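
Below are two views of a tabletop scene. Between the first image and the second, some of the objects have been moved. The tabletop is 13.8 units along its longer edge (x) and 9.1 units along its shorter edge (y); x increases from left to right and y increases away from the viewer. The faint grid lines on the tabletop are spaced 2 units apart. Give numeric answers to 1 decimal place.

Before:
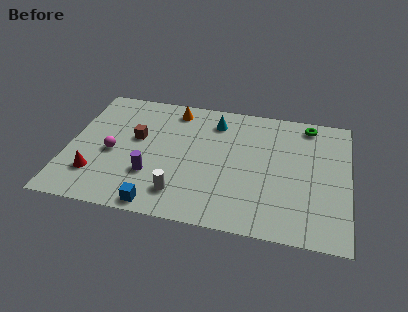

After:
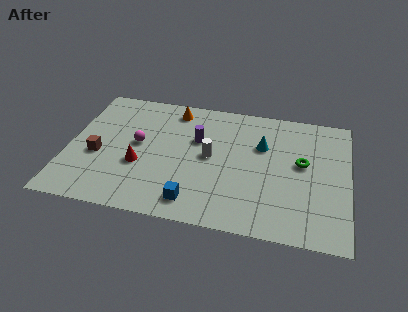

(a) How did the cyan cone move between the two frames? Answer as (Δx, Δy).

(2.4, -1.3)

The cyan cone was at about (7.1, 7.3) and moved to about (9.5, 6.0).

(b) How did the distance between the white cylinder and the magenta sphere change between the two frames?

-0.5

Before: roughly 4.1 units apart; after: 3.6. That's 0.5 units closer together.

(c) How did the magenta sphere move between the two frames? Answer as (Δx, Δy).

(1.2, 0.9)

The magenta sphere started near (2.2, 4.0) and ended near (3.4, 4.9).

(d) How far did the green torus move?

2.9

The green torus was near (11.7, 8.0) before and (11.5, 5.1) after, so it travelled √(0.2² + 2.9²) ≈ 2.9 units.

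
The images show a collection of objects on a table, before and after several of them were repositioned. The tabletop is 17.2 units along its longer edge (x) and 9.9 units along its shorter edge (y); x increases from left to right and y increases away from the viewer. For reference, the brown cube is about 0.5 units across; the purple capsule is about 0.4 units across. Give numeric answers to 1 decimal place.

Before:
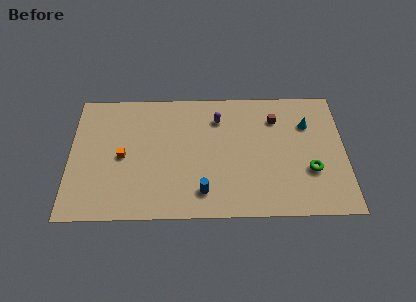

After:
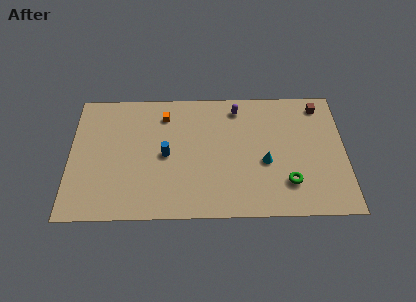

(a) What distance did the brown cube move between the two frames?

3.0

The brown cube was near (12.9, 7.5) before and (15.7, 8.5) after, so it travelled √(2.8² + 1.0²) ≈ 3.0 units.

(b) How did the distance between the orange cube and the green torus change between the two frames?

-2.4

The distance was about 11.8 in the first image and 9.4 in the second, so they moved 2.4 units closer together.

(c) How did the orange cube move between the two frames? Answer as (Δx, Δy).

(2.6, 3.2)

The orange cube started near (3.3, 4.7) and ended near (5.9, 7.9).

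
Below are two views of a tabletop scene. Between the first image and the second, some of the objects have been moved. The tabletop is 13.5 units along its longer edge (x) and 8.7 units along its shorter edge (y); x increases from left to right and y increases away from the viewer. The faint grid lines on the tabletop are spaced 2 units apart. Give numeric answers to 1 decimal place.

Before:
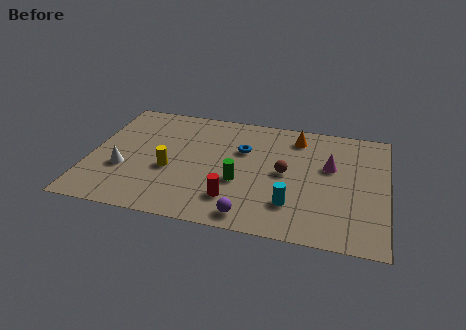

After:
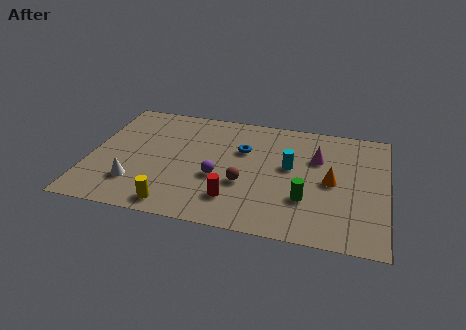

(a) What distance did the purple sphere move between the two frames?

2.9

The purple sphere was near (7.5, 1.0) before and (5.9, 3.4) after, so it travelled √(1.6² + 2.4²) ≈ 2.9 units.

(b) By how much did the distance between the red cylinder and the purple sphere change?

+0.3

The distance was about 1.3 in the first image and 1.6 in the second, so they moved 0.3 units further apart.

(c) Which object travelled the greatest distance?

the orange cone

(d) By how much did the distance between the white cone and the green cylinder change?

+2.4

Before: roughly 5.3 units apart; after: 7.7. That's 2.4 units further apart.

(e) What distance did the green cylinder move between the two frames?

3.1

The green cylinder was near (6.9, 3.3) before and (9.9, 2.7) after, so it travelled √(3.0² + 0.6²) ≈ 3.1 units.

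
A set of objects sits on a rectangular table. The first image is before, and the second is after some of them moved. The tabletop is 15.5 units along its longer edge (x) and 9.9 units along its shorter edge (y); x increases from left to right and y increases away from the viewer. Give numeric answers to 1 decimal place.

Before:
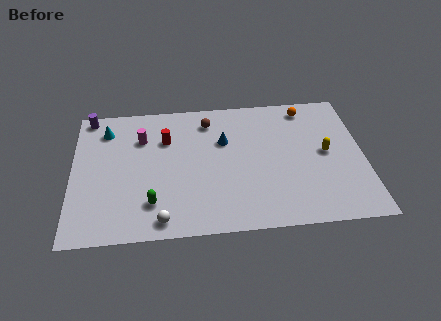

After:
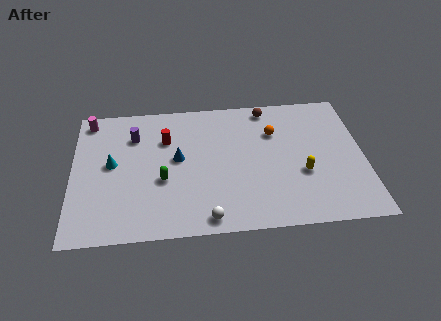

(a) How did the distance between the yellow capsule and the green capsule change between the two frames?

-2.3

The distance was about 9.7 in the first image and 7.4 in the second, so they moved 2.3 units closer together.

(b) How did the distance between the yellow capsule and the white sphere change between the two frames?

-3.9

The distance was about 9.7 in the first image and 5.8 in the second, so they moved 3.9 units closer together.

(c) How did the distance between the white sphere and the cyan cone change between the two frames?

-0.8

The distance was about 7.4 in the first image and 6.6 in the second, so they moved 0.8 units closer together.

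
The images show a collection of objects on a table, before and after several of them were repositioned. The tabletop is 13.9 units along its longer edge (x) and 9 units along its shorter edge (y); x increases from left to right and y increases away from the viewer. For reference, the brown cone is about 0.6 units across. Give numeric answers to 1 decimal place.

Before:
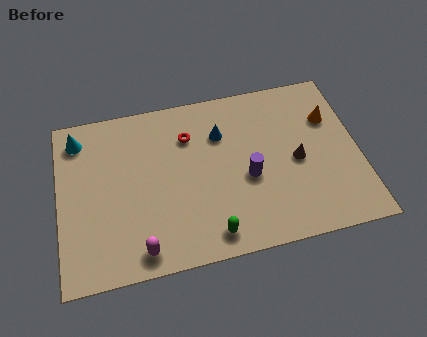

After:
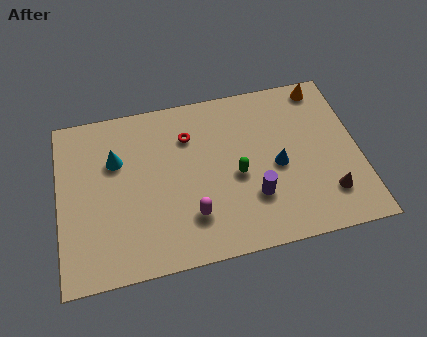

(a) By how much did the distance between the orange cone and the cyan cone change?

-1.8

Before: roughly 11.8 units apart; after: 10.0. That's 1.8 units closer together.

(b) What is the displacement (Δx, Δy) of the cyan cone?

(1.7, -1.5)

From the two frames, the cyan cone sits at roughly (1.0, 7.5) before and (2.7, 6.0) after.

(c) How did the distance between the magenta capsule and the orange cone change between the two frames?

-1.8

Before: roughly 10.4 units apart; after: 8.6. That's 1.8 units closer together.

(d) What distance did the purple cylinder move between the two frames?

1.1

From (8.7, 3.8) to (8.9, 2.7), the purple cylinder covered √(0.2² + 1.1²) ≈ 1.1 units.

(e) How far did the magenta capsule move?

2.7

The magenta capsule moved from about (3.6, 1.1) to (6.0, 2.3), a distance of √(2.4² + 1.2²) ≈ 2.7.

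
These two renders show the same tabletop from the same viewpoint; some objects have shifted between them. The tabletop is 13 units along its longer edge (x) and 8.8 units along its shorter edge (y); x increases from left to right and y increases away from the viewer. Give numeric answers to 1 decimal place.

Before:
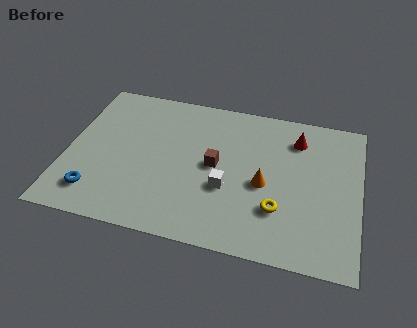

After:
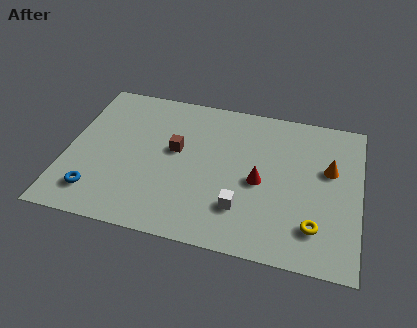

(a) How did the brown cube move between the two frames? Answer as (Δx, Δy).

(-1.8, 0.5)

From the two frames, the brown cube sits at roughly (6.6, 4.5) before and (4.8, 5.0) after.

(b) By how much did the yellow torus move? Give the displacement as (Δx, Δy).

(1.6, -0.6)

The yellow torus started near (9.5, 2.6) and ended near (11.1, 2.0).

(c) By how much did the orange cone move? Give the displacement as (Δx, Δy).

(2.8, 1.5)

From the two frames, the orange cone sits at roughly (8.8, 3.9) before and (11.6, 5.4) after.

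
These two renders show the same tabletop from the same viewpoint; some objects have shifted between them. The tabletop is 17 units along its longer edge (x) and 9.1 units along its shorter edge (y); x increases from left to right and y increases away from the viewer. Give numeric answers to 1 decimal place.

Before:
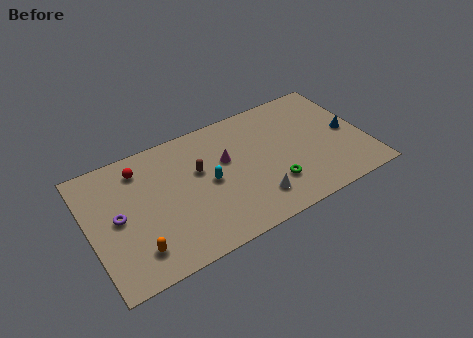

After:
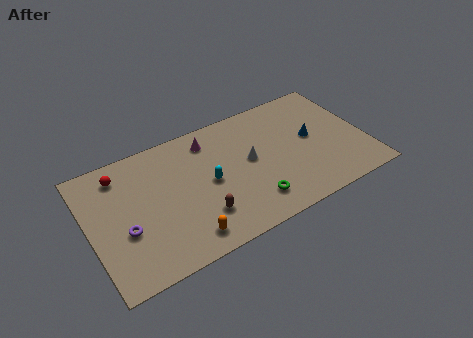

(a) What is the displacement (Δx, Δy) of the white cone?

(0.1, 2.9)

The white cone started near (9.8, 2.0) and ended near (9.9, 4.9).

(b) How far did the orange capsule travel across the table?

2.9

The orange capsule moved from about (2.5, 1.9) to (5.4, 1.4), a distance of √(2.9² + 0.5²) ≈ 2.9.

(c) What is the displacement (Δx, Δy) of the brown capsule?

(-0.3, -3.2)

The brown capsule started near (6.8, 5.6) and ended near (6.5, 2.4).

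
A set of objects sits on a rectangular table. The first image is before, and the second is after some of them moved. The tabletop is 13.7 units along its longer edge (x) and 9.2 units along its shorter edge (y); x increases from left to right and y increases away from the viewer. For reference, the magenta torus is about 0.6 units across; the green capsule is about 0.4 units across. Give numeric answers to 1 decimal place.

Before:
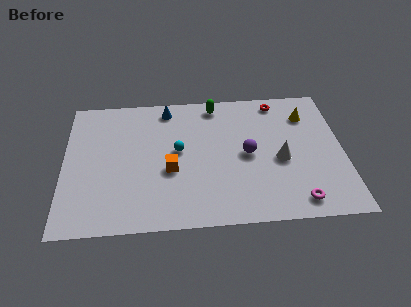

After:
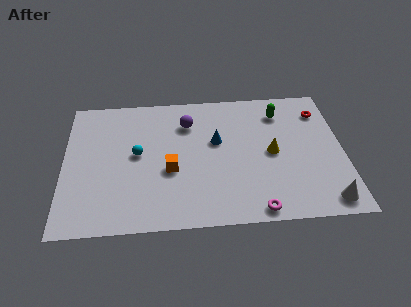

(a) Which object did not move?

the orange cube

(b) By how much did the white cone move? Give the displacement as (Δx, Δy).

(2.1, -2.9)

The white cone was at about (10.6, 4.0) and moved to about (12.7, 1.1).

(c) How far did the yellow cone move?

3.1

From (12.0, 7.0) to (10.2, 4.5), the yellow cone covered √(1.8² + 2.5²) ≈ 3.1 units.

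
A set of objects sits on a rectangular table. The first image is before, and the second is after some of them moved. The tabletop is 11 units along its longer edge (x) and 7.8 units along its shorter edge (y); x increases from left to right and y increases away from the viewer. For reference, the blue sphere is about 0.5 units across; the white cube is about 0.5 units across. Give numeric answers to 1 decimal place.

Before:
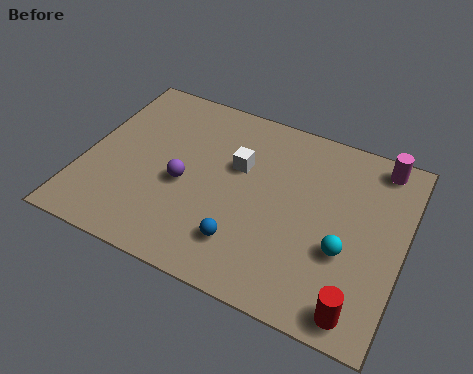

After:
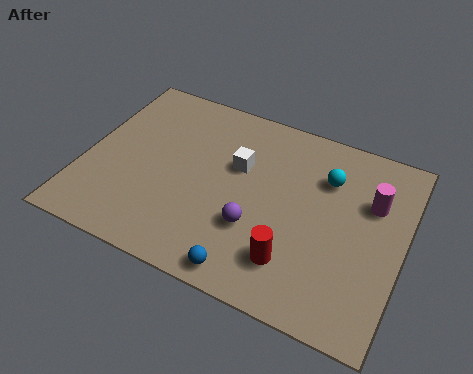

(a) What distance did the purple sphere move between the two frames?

2.7

The purple sphere moved from about (3.5, 3.4) to (6.1, 2.6), a distance of √(2.6² + 0.8²) ≈ 2.7.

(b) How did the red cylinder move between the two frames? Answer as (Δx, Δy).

(-2.3, 0.9)

From the two frames, the red cylinder sits at roughly (9.8, 0.9) before and (7.5, 1.8) after.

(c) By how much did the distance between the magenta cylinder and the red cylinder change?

-1.9

They were about 6.0 units apart before and 4.1 after — 1.9 units closer together.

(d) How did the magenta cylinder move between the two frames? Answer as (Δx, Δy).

(-0.1, -1.7)

The magenta cylinder was at about (9.9, 6.9) and moved to about (9.8, 5.2).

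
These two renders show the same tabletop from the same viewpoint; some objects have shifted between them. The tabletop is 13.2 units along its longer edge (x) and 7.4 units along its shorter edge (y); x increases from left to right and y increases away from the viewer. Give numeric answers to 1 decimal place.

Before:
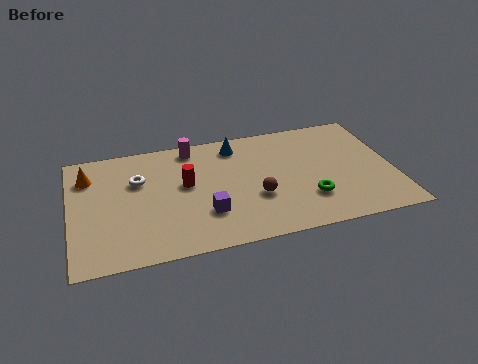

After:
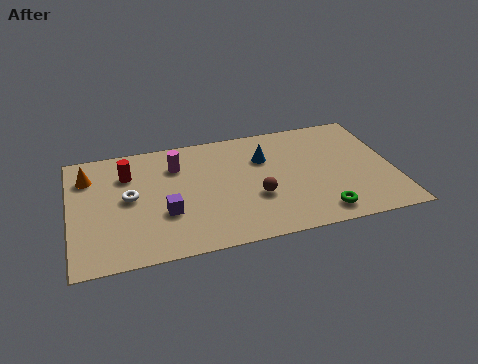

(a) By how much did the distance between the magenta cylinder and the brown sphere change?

-0.3

The distance was about 4.5 in the first image and 4.2 in the second, so they moved 0.3 units closer together.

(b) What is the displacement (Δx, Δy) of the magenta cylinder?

(-0.7, -1.0)

The magenta cylinder started near (5.1, 6.5) and ended near (4.4, 5.5).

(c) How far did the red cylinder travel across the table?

2.6

From (4.7, 4.2) to (2.4, 5.4), the red cylinder covered √(2.3² + 1.2²) ≈ 2.6 units.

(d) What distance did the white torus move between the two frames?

1.1

The white torus was near (2.8, 4.9) before and (2.4, 3.9) after, so it travelled √(0.4² + 1.0²) ≈ 1.1 units.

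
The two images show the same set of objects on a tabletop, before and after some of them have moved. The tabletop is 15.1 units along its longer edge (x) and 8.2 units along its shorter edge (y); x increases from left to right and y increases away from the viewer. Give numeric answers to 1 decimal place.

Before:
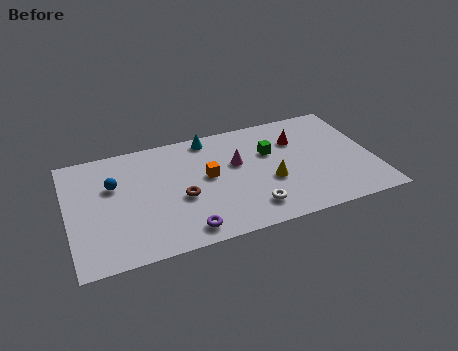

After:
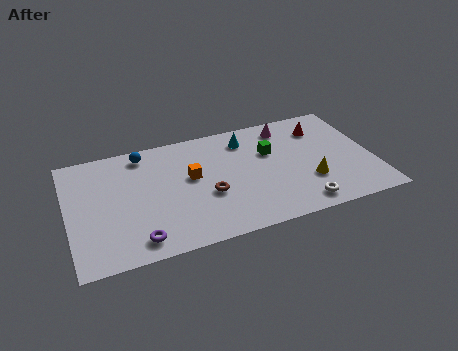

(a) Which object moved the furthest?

the magenta cone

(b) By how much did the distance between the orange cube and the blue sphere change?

-1.4

They were about 4.7 units apart before and 3.3 after — 1.4 units closer together.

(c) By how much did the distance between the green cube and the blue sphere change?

-1.3

The distance was about 7.8 in the first image and 6.5 in the second, so they moved 1.3 units closer together.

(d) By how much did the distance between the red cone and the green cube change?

+1.4

They were about 1.5 units apart before and 2.9 after — 1.4 units further apart.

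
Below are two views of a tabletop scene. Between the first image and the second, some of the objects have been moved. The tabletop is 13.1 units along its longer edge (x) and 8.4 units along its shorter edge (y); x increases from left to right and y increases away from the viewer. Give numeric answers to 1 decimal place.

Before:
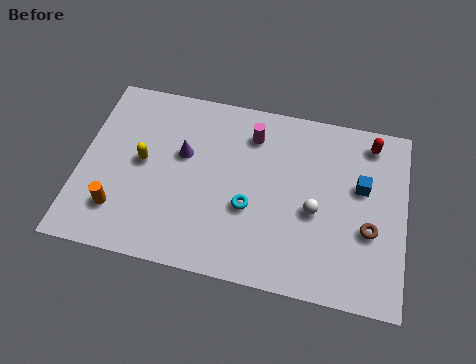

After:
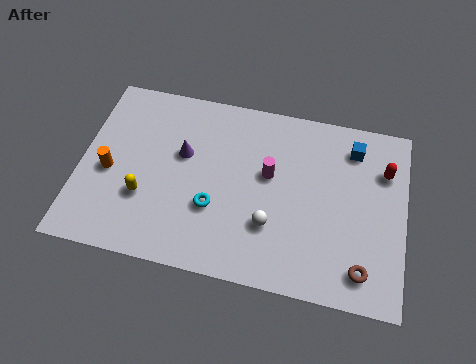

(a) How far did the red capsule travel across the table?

1.3

The red capsule moved from about (11.6, 7.2) to (12.2, 6.0), a distance of √(0.6² + 1.2²) ≈ 1.3.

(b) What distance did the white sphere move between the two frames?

2.0

The white sphere was near (9.5, 3.6) before and (7.8, 2.6) after, so it travelled √(1.7² + 1.0²) ≈ 2.0 units.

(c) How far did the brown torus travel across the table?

1.8

The brown torus was near (11.7, 3.2) before and (11.5, 1.4) after, so it travelled √(0.2² + 1.8²) ≈ 1.8 units.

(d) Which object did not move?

the purple cone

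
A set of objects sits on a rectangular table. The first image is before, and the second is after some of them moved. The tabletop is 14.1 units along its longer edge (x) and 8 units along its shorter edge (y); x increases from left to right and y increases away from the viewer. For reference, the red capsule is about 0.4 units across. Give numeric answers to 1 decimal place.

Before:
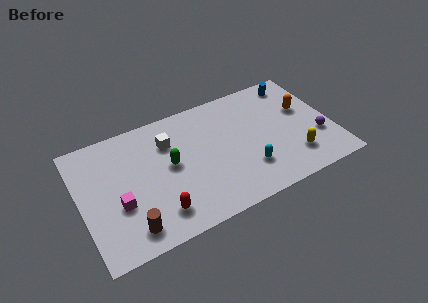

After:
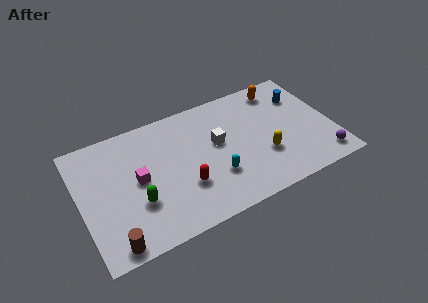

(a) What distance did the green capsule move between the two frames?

2.6

The green capsule moved from about (5.0, 4.3) to (3.0, 2.7), a distance of √(2.0² + 1.6²) ≈ 2.6.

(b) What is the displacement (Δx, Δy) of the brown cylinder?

(-1.0, -0.5)

The brown cylinder started near (2.4, 1.3) and ended near (1.4, 0.8).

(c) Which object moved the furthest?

the white cube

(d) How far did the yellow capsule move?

1.8

The yellow capsule moved from about (11.7, 1.9) to (10.1, 2.7), a distance of √(1.6² + 0.8²) ≈ 1.8.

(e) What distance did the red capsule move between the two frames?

1.9

The red capsule was near (4.0, 1.6) before and (5.6, 2.6) after, so it travelled √(1.6² + 1.0²) ≈ 1.9 units.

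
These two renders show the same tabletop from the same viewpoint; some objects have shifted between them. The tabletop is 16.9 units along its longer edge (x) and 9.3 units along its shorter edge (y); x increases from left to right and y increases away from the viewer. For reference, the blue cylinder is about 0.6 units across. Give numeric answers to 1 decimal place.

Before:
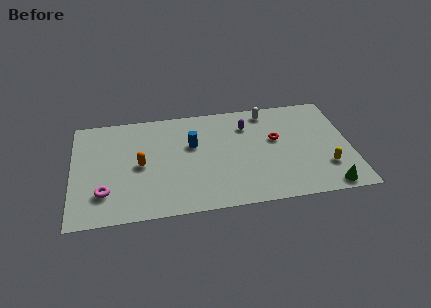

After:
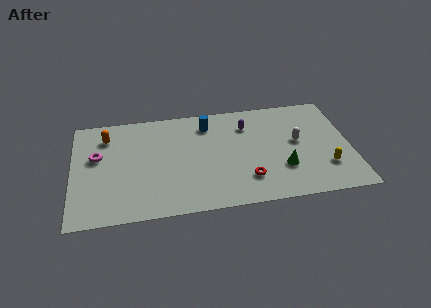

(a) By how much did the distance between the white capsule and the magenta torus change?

+0.6

The distance was about 11.6 in the first image and 12.2 in the second, so they moved 0.6 units further apart.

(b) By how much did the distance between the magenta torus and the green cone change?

-2.0

Before: roughly 13.5 units apart; after: 11.5. That's 2.0 units closer together.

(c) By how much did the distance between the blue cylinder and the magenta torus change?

+0.7

Before: roughly 6.4 units apart; after: 7.1. That's 0.7 units further apart.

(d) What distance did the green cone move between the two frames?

3.3

The green cone moved from about (15.3, 0.9) to (12.7, 2.9), a distance of √(2.6² + 2.0²) ≈ 3.3.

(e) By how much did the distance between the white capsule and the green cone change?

-5.5

Before: roughly 7.9 units apart; after: 2.4. That's 5.5 units closer together.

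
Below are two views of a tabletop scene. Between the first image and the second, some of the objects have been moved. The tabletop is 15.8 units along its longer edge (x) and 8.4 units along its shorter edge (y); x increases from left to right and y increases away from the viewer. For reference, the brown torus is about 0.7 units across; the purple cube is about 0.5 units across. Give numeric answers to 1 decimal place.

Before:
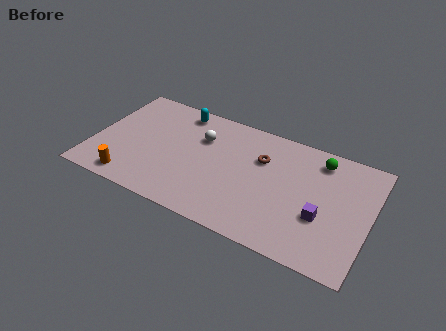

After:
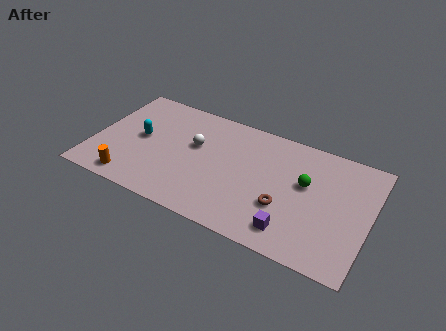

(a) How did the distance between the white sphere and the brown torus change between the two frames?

+2.3

Before: roughly 3.5 units apart; after: 5.8. That's 2.3 units further apart.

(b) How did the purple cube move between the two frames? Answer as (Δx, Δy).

(-1.5, -1.6)

The purple cube started near (13.2, 3.1) and ended near (11.7, 1.5).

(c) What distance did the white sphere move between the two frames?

0.8

The white sphere moved from about (6.0, 5.8) to (5.7, 5.1), a distance of √(0.3² + 0.7²) ≈ 0.8.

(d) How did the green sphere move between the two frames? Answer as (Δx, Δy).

(-0.6, -2.0)

The green sphere was at about (12.7, 7.0) and moved to about (12.1, 5.0).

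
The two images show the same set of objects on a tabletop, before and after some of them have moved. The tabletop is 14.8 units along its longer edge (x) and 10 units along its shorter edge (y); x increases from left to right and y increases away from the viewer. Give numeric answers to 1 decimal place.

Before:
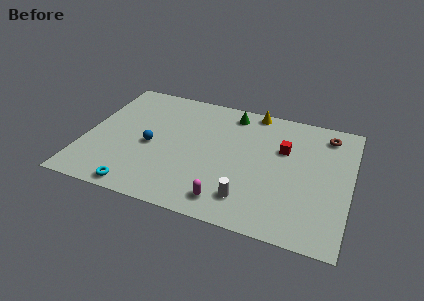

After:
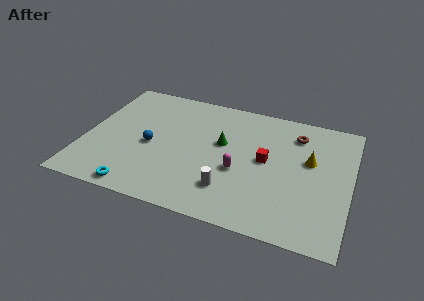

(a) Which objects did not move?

the blue sphere and the cyan torus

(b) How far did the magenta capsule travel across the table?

2.5

From (8.3, 1.5) to (8.7, 4.0), the magenta capsule covered √(0.4² + 2.5²) ≈ 2.5 units.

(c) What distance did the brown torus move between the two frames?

1.8

From (13.3, 8.4) to (11.6, 7.9), the brown torus covered √(1.7² + 0.5²) ≈ 1.8 units.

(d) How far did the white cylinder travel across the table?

1.2

From (9.4, 2.0) to (8.3, 2.4), the white cylinder covered √(1.1² + 0.4²) ≈ 1.2 units.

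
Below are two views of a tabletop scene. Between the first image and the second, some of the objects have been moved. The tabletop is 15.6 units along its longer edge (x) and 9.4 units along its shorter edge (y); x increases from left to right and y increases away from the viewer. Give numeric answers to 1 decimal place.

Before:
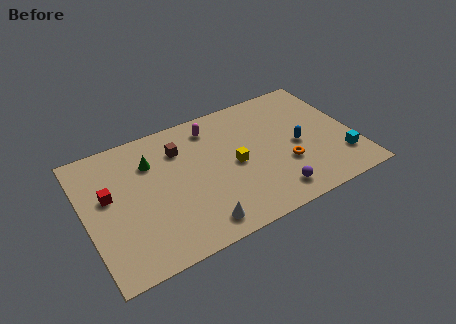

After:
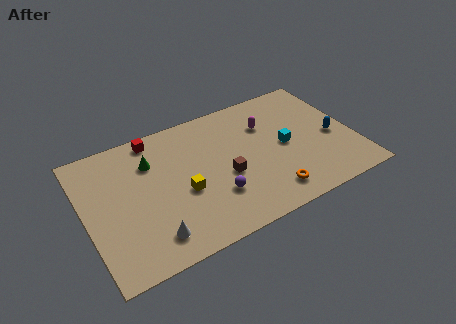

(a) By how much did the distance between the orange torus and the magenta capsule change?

-0.9

The distance was about 5.9 in the first image and 5.0 in the second, so they moved 0.9 units closer together.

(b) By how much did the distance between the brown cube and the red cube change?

+1.2

Before: roughly 4.6 units apart; after: 5.8. That's 1.2 units further apart.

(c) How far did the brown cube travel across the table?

3.9

From (5.7, 7.0) to (8.0, 3.9), the brown cube covered √(2.3² + 3.1²) ≈ 3.9 units.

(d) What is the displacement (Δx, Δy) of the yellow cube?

(-3.1, -0.6)

The yellow cube was at about (8.6, 4.5) and moved to about (5.5, 3.9).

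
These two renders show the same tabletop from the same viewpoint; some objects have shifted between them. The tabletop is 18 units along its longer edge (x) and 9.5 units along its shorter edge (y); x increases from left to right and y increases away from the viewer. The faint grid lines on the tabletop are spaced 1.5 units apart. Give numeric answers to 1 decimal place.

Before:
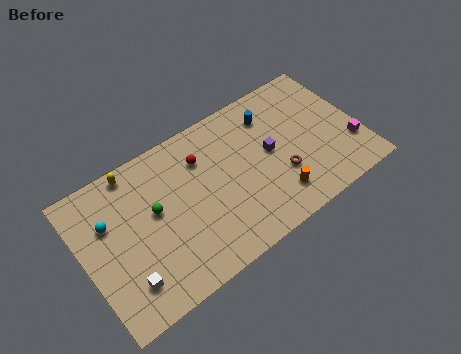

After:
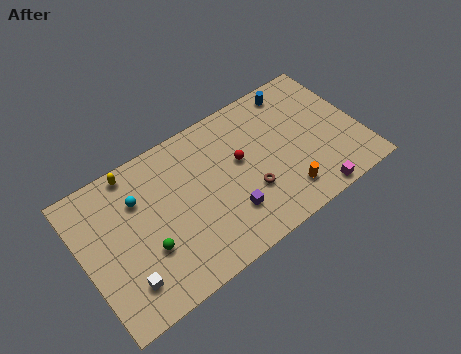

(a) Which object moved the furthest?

the purple cube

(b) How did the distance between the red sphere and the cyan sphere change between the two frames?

+0.4

Before: roughly 6.2 units apart; after: 6.6. That's 0.4 units further apart.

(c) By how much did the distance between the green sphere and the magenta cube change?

-2.2

Before: roughly 12.9 units apart; after: 10.7. That's 2.2 units closer together.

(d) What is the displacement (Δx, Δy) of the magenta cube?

(-3.0, -2.0)

From the two frames, the magenta cube sits at roughly (17.2, 2.8) before and (14.2, 0.8) after.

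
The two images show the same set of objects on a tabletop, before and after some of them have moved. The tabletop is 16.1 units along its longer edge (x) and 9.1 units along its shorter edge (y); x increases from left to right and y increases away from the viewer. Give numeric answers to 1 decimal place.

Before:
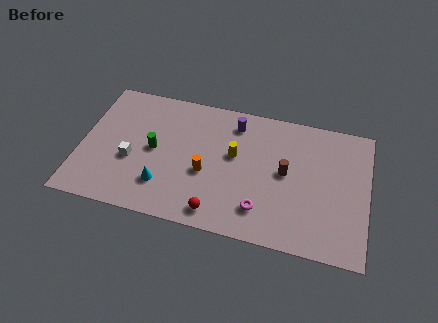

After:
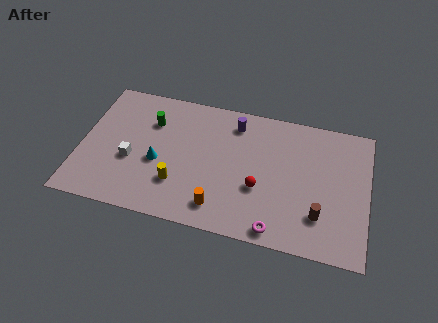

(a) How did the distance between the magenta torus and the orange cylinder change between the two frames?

-0.3

The distance was about 3.6 in the first image and 3.3 in the second, so they moved 0.3 units closer together.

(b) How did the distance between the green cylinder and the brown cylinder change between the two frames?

+3.1

They were about 7.4 units apart before and 10.5 after — 3.1 units further apart.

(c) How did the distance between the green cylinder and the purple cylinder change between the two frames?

-0.5

The distance was about 5.3 in the first image and 4.8 in the second, so they moved 0.5 units closer together.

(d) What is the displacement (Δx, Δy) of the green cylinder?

(-0.3, 1.9)

The green cylinder started near (4.1, 4.6) and ended near (3.8, 6.5).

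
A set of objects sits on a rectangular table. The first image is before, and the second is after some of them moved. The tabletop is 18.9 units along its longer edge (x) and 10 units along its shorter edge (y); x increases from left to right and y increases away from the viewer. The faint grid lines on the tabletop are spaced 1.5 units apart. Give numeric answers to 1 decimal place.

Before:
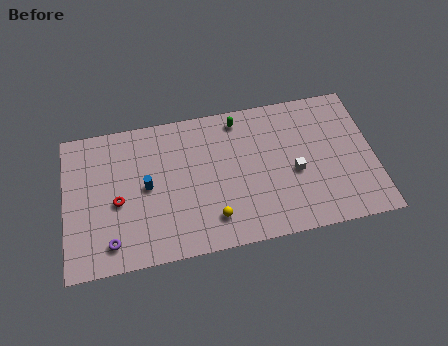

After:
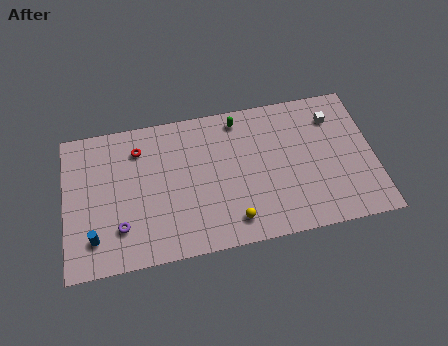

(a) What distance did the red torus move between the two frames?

3.7

From (3.2, 4.4) to (4.6, 7.8), the red torus covered √(1.4² + 3.4²) ≈ 3.7 units.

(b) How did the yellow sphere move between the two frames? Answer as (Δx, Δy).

(1.2, -0.4)

The yellow sphere was at about (8.9, 2.1) and moved to about (10.1, 1.7).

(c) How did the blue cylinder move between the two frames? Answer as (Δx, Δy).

(-3.3, -2.9)

The blue cylinder started near (5.0, 5.1) and ended near (1.7, 2.2).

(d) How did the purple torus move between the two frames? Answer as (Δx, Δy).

(0.6, 0.9)

The purple torus was at about (2.7, 1.7) and moved to about (3.3, 2.6).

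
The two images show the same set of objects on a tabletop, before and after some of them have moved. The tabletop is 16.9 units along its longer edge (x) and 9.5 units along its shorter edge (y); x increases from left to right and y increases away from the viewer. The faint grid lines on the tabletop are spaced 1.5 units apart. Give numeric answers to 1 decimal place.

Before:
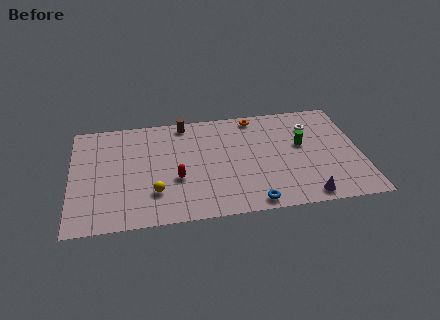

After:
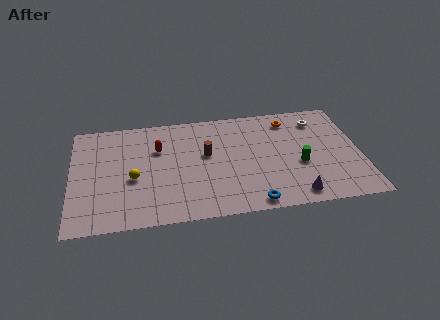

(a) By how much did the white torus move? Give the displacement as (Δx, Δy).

(0.4, 0.5)

From the two frames, the white torus sits at roughly (14.2, 7.1) before and (14.6, 7.6) after.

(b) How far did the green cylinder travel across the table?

1.7

The green cylinder moved from about (13.5, 5.5) to (13.3, 3.8), a distance of √(0.2² + 1.7²) ≈ 1.7.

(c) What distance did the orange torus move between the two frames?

2.1

The orange torus moved from about (10.9, 8.5) to (12.9, 7.9), a distance of √(2.0² + 0.6²) ≈ 2.1.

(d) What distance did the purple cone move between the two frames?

0.6

The purple cone moved from about (13.5, 1.0) to (12.9, 1.2), a distance of √(0.6² + 0.2²) ≈ 0.6.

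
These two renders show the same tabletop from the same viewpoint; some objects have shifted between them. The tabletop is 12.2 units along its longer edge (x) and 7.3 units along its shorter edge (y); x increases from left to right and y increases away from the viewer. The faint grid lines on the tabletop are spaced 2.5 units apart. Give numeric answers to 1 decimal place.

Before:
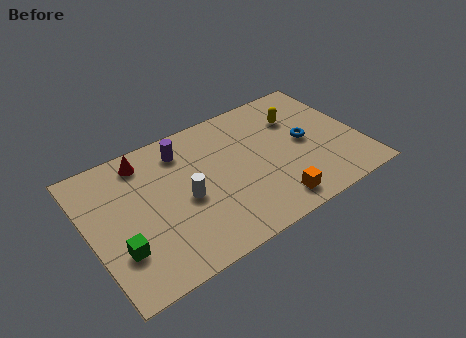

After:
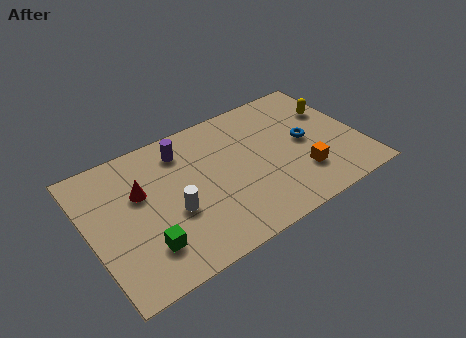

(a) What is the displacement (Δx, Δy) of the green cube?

(1.1, -0.4)

The green cube was at about (1.1, 2.2) and moved to about (2.2, 1.8).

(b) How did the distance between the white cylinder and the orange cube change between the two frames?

+1.6

They were about 4.2 units apart before and 5.8 after — 1.6 units further apart.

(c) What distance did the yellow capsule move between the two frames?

1.6

From (9.7, 5.2) to (11.3, 4.9), the yellow capsule covered √(1.6² + 0.3²) ≈ 1.6 units.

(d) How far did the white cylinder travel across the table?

0.7

The white cylinder was near (4.2, 3.3) before and (3.6, 2.9) after, so it travelled √(0.6² + 0.4²) ≈ 0.7 units.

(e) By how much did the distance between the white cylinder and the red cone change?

-1.1

They were about 3.2 units apart before and 2.1 after — 1.1 units closer together.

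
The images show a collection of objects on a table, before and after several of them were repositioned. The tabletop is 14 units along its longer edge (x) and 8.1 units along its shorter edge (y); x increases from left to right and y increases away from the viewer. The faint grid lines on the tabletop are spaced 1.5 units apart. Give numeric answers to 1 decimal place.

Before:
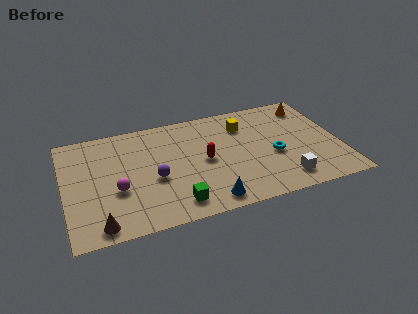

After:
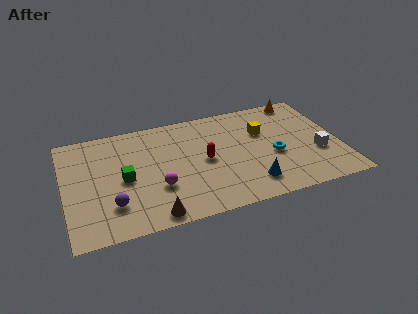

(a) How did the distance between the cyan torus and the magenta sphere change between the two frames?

-2.0

Before: roughly 8.0 units apart; after: 6.0. That's 2.0 units closer together.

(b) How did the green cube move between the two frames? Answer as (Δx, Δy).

(-2.4, 2.5)

The green cube was at about (5.4, 1.3) and moved to about (3.0, 3.8).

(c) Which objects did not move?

the cyan torus and the red capsule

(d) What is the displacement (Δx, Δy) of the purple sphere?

(-2.2, -1.3)

From the two frames, the purple sphere sits at roughly (4.5, 3.4) before and (2.3, 2.1) after.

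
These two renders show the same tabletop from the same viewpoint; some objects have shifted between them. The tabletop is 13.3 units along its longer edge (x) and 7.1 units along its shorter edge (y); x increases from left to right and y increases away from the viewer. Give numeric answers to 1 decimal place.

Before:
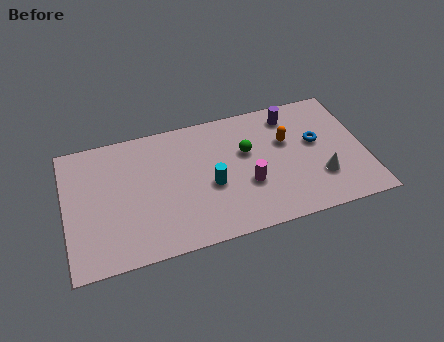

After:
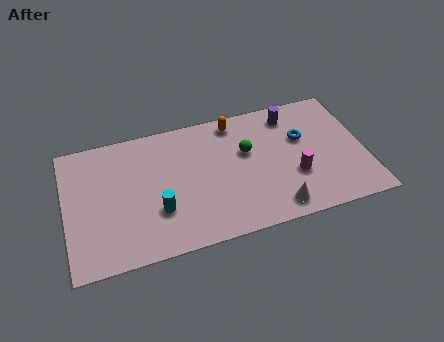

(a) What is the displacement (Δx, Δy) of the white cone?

(-2.1, -1.1)

The white cone was at about (11.2, 2.1) and moved to about (9.1, 1.0).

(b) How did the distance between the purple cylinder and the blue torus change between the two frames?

-0.6

Before: roughly 2.1 units apart; after: 1.5. That's 0.6 units closer together.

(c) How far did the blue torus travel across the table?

0.7

The blue torus was near (11.2, 4.1) before and (10.6, 4.5) after, so it travelled √(0.6² + 0.4²) ≈ 0.7 units.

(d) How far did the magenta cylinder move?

2.1

From (8.0, 2.6) to (10.1, 2.5), the magenta cylinder covered √(2.1² + 0.1²) ≈ 2.1 units.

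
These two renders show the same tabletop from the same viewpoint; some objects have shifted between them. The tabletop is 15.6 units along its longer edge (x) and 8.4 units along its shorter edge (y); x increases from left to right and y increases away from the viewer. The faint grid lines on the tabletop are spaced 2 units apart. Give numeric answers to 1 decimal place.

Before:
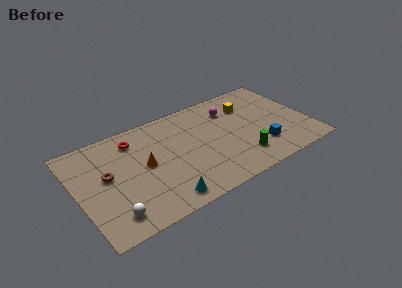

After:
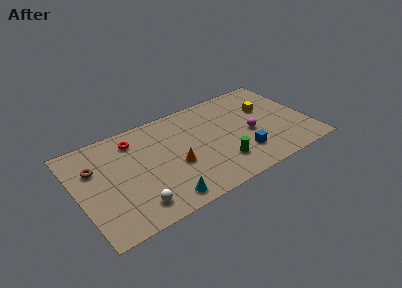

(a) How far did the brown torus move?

1.2

From (2.0, 4.7) to (1.3, 5.7), the brown torus covered √(0.7² + 1.0²) ≈ 1.2 units.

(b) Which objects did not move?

the red torus and the cyan cone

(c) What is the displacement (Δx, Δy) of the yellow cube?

(1.1, -0.8)

From the two frames, the yellow cube sits at roughly (11.9, 6.2) before and (13.0, 5.4) after.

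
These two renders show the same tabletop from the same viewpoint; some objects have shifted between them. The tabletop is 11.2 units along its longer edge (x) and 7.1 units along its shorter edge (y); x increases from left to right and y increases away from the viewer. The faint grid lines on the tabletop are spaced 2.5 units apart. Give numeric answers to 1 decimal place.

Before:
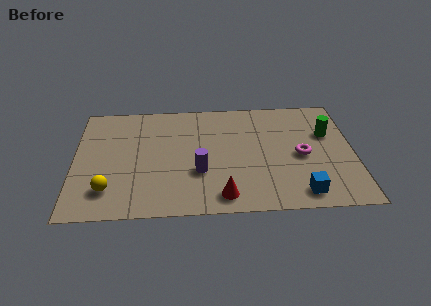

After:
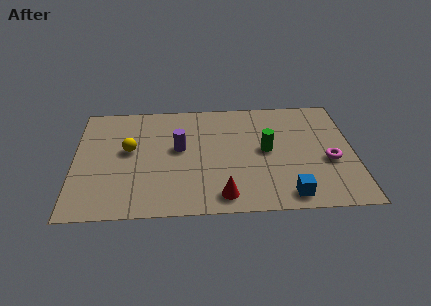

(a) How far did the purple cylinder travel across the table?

1.7

The purple cylinder was near (5.0, 2.5) before and (4.2, 4.0) after, so it travelled √(0.8² + 1.5²) ≈ 1.7 units.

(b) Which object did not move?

the red cone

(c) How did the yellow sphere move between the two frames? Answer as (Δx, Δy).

(0.8, 2.4)

The yellow sphere started near (1.4, 1.6) and ended near (2.2, 4.0).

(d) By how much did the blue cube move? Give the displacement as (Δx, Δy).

(-0.5, -0.1)

From the two frames, the blue cube sits at roughly (9.0, 1.0) before and (8.5, 0.9) after.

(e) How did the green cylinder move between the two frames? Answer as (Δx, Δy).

(-2.5, -0.9)

The green cylinder started near (10.2, 4.6) and ended near (7.7, 3.7).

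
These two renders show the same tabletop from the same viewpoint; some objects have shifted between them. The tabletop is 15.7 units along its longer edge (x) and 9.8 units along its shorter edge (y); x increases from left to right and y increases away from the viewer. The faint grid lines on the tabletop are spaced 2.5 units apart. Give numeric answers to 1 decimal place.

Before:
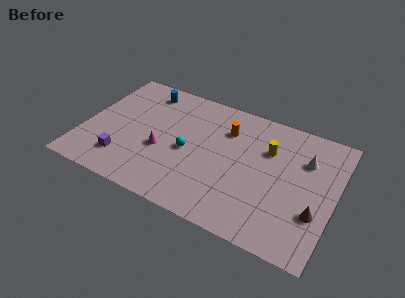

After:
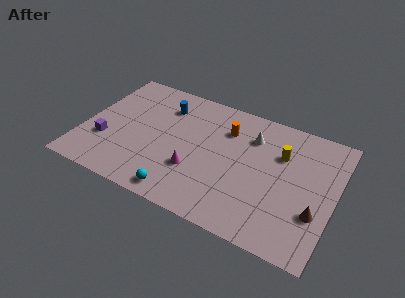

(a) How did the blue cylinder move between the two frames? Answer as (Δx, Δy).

(1.4, -0.8)

From the two frames, the blue cylinder sits at roughly (3.3, 8.3) before and (4.7, 7.5) after.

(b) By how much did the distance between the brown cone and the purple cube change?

+1.3

They were about 11.9 units apart before and 13.2 after — 1.3 units further apart.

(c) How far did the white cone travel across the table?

3.4

From (13.7, 6.9) to (10.3, 7.3), the white cone covered √(3.4² + 0.4²) ≈ 3.4 units.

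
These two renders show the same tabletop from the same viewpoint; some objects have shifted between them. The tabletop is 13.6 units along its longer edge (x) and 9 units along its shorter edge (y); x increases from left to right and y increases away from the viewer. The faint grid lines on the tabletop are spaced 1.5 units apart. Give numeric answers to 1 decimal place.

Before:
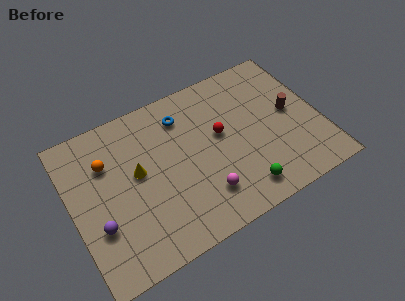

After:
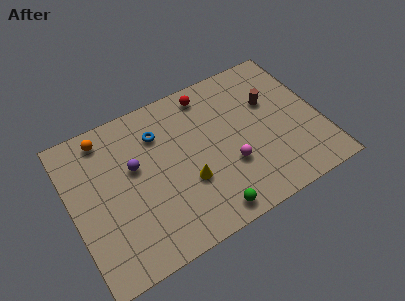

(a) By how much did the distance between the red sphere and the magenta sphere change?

+1.4

They were about 3.3 units apart before and 4.7 after — 1.4 units further apart.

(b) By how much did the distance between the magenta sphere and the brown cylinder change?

-2.1

They were about 5.9 units apart before and 3.8 after — 2.1 units closer together.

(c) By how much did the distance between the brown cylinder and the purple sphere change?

-3.4

They were about 11.0 units apart before and 7.6 after — 3.4 units closer together.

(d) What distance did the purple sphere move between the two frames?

3.3

From (1.2, 3.0) to (3.5, 5.4), the purple sphere covered √(2.3² + 2.4²) ≈ 3.3 units.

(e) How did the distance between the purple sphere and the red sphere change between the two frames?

-2.3

Before: roughly 7.3 units apart; after: 5.0. That's 2.3 units closer together.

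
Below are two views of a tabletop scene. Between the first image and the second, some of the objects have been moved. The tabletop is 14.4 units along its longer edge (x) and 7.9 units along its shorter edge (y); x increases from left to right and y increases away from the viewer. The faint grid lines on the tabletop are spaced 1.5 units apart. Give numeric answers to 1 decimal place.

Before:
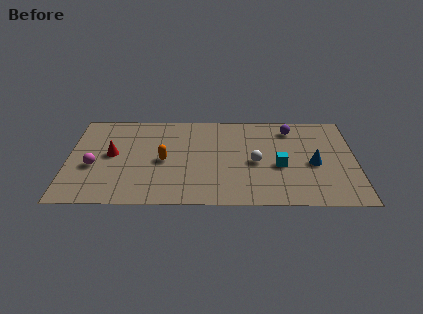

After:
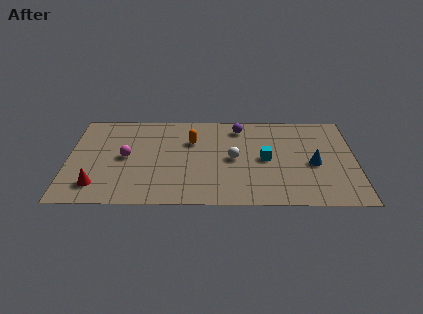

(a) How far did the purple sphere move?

2.6

The purple sphere moved from about (11.2, 6.5) to (8.6, 6.6), a distance of √(2.6² + 0.1²) ≈ 2.6.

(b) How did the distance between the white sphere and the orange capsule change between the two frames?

-2.0

Before: roughly 4.6 units apart; after: 2.6. That's 2.0 units closer together.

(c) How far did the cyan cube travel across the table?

0.9

From (10.6, 3.3) to (9.9, 3.9), the cyan cube covered √(0.7² + 0.6²) ≈ 0.9 units.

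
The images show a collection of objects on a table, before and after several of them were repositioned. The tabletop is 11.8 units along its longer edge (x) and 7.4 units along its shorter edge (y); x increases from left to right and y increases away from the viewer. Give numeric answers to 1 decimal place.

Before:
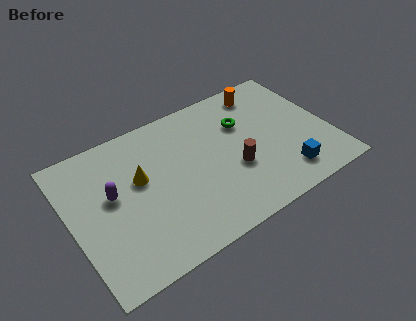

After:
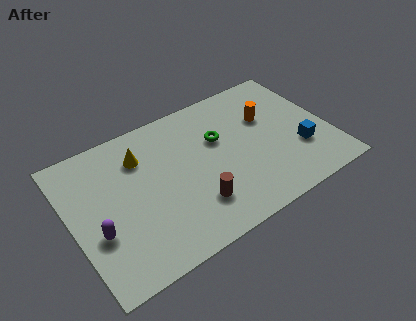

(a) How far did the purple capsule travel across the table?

1.7

The purple capsule moved from about (1.9, 4.2) to (1.0, 2.7), a distance of √(0.9² + 1.5²) ≈ 1.7.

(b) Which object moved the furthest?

the brown cylinder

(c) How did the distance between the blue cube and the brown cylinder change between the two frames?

+2.5

The distance was about 2.5 in the first image and 5.0 in the second, so they moved 2.5 units further apart.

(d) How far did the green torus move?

1.2

The green torus was near (8.1, 5.0) before and (6.9, 4.7) after, so it travelled √(1.2² + 0.3²) ≈ 1.2 units.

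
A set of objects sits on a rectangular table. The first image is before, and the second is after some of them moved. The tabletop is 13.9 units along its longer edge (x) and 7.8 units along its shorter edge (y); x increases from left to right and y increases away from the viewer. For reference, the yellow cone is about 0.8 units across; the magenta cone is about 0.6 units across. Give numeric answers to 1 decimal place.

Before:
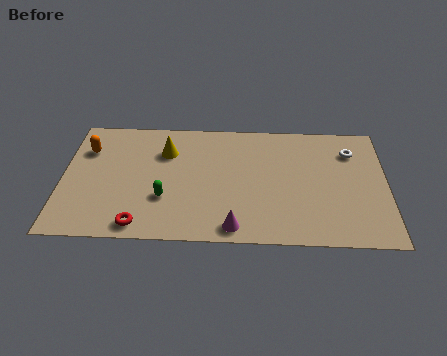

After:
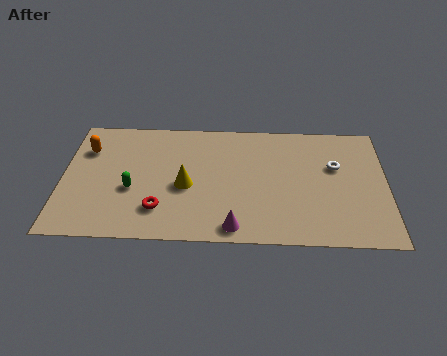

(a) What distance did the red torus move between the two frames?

1.3

From (3.4, 0.9) to (4.2, 1.9), the red torus covered √(0.8² + 1.0²) ≈ 1.3 units.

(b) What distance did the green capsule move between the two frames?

1.5

From (4.4, 2.6) to (3.0, 3.1), the green capsule covered √(1.4² + 0.5²) ≈ 1.5 units.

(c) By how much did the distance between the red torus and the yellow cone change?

-2.9

They were about 4.8 units apart before and 1.9 after — 2.9 units closer together.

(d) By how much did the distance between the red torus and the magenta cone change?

-0.6

The distance was about 4.0 in the first image and 3.4 in the second, so they moved 0.6 units closer together.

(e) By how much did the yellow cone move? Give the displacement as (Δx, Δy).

(0.9, -2.2)

The yellow cone was at about (4.4, 5.6) and moved to about (5.3, 3.4).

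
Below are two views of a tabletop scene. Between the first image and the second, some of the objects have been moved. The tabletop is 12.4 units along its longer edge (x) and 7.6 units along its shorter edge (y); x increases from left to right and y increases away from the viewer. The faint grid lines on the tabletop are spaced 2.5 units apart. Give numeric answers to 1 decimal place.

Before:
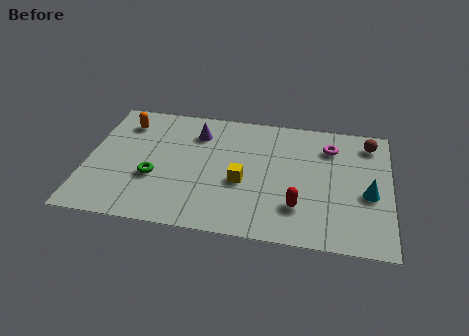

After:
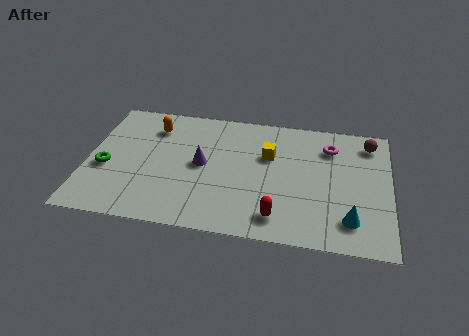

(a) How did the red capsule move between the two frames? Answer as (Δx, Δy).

(-0.8, -0.7)

From the two frames, the red capsule sits at roughly (8.7, 2.0) before and (7.9, 1.3) after.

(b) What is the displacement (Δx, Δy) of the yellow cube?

(1.0, 1.8)

The yellow cube was at about (6.4, 3.1) and moved to about (7.4, 4.9).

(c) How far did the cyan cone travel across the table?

1.7

The cyan cone moved from about (11.5, 3.2) to (10.8, 1.6), a distance of √(0.7² + 1.6²) ≈ 1.7.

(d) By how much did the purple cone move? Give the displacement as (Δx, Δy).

(0.3, -1.9)

The purple cone was at about (4.4, 5.8) and moved to about (4.7, 3.9).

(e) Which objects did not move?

the brown sphere and the magenta torus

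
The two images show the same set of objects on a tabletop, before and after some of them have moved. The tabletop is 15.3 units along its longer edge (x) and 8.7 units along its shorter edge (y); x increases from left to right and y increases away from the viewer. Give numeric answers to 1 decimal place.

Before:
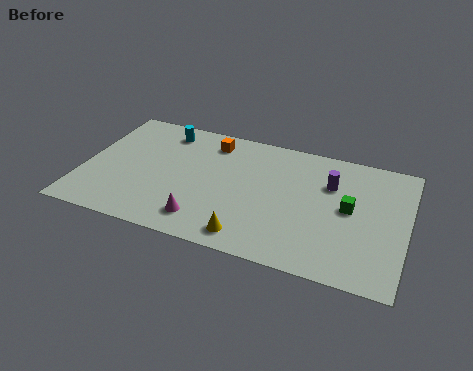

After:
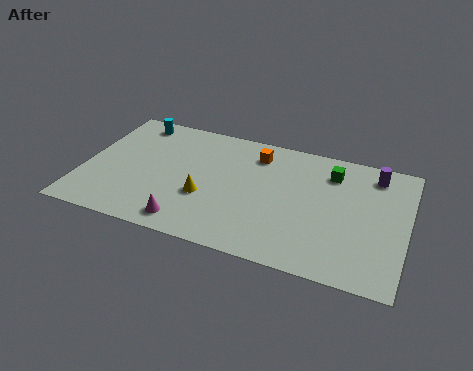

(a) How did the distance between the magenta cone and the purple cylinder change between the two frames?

+3.2

The distance was about 7.1 in the first image and 10.3 in the second, so they moved 3.2 units further apart.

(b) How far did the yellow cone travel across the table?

3.0

The yellow cone was near (8.2, 1.2) before and (5.9, 3.2) after, so it travelled √(2.3² + 2.0²) ≈ 3.0 units.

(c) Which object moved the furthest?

the yellow cone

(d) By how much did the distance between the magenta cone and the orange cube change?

+0.8

Before: roughly 5.6 units apart; after: 6.4. That's 0.8 units further apart.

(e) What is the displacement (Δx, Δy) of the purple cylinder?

(2.0, 1.3)

The purple cylinder was at about (11.6, 6.0) and moved to about (13.6, 7.3).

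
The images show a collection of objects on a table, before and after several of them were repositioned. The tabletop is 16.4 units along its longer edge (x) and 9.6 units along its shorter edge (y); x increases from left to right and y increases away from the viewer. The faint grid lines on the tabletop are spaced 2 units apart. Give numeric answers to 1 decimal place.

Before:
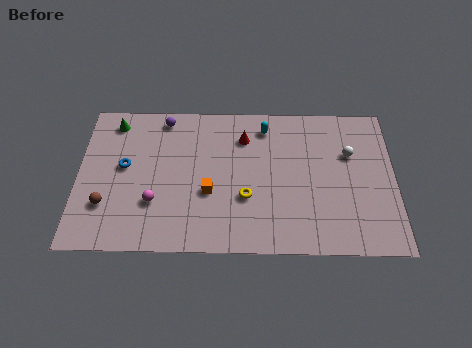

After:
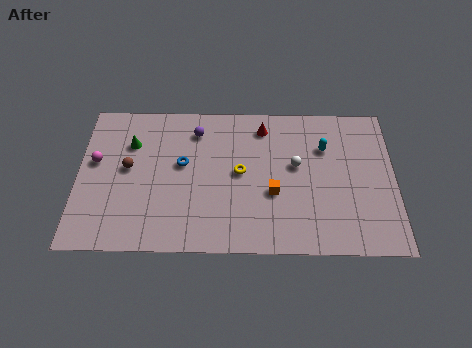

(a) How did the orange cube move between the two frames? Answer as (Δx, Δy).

(3.3, 0.0)

The orange cube was at about (6.8, 3.7) and moved to about (10.1, 3.7).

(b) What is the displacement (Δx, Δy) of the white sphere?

(-2.8, -0.8)

The white sphere was at about (14.1, 6.3) and moved to about (11.3, 5.5).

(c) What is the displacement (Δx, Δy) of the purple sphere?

(1.7, -0.8)

From the two frames, the purple sphere sits at roughly (4.4, 8.5) before and (6.1, 7.7) after.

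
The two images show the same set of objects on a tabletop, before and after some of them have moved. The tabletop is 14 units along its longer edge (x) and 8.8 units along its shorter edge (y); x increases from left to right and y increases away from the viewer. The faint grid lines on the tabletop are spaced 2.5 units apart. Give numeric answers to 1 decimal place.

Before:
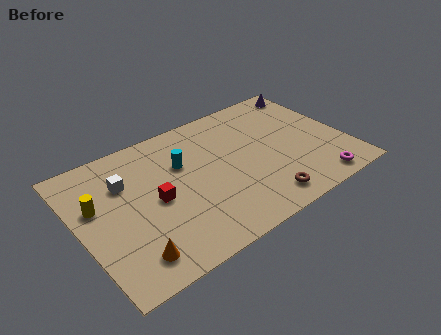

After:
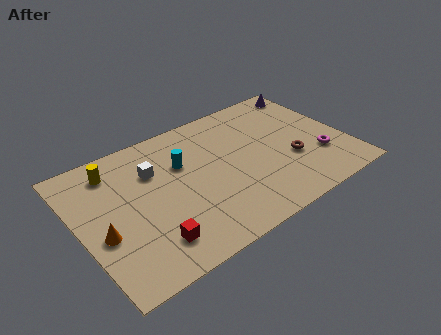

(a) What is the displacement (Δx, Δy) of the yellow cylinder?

(1.2, 1.8)

The yellow cylinder started near (1.0, 5.4) and ended near (2.2, 7.2).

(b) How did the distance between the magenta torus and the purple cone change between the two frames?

-1.8

The distance was about 6.8 in the first image and 5.0 in the second, so they moved 1.8 units closer together.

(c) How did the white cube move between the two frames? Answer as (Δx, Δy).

(1.5, 0.0)

From the two frames, the white cube sits at roughly (2.6, 6.1) before and (4.1, 6.1) after.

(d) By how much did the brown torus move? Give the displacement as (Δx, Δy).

(2.0, 1.9)

The brown torus was at about (9.0, 1.3) and moved to about (11.0, 3.2).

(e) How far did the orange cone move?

2.3

The orange cone moved from about (2.1, 1.5) to (1.0, 3.5), a distance of √(1.1² + 2.0²) ≈ 2.3.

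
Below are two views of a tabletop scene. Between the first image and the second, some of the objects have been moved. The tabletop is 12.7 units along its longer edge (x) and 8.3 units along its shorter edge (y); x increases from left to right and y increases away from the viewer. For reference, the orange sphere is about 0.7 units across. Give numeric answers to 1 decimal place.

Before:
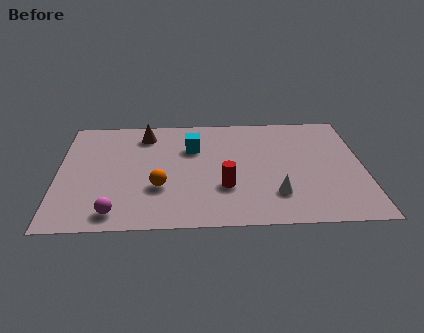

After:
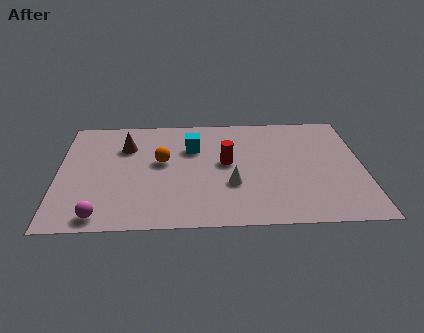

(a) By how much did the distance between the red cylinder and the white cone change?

-0.6

Before: roughly 2.2 units apart; after: 1.6. That's 0.6 units closer together.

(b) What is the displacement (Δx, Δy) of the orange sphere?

(0.1, 1.9)

From the two frames, the orange sphere sits at roughly (4.2, 2.8) before and (4.3, 4.7) after.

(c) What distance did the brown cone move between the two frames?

1.2

The brown cone moved from about (3.6, 6.8) to (2.8, 5.9), a distance of √(0.8² + 0.9²) ≈ 1.2.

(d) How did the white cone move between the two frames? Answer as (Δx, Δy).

(-1.8, 0.8)

The white cone was at about (9.0, 2.1) and moved to about (7.2, 2.9).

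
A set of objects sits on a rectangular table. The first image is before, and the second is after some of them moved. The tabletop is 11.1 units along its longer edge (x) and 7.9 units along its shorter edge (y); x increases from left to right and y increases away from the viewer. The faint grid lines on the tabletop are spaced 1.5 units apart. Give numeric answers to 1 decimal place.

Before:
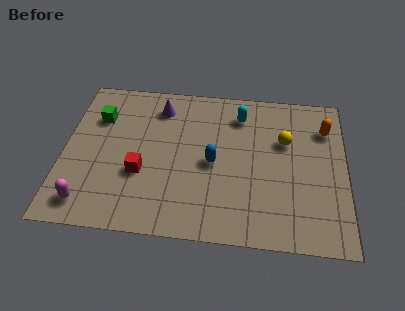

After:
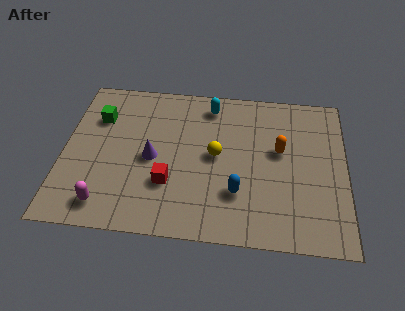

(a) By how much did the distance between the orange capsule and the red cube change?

-3.0

They were about 7.8 units apart before and 4.8 after — 3.0 units closer together.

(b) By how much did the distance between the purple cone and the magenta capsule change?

-2.8

The distance was about 5.8 in the first image and 3.0 in the second, so they moved 2.8 units closer together.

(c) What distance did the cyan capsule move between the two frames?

1.3

From (6.9, 6.3) to (5.7, 6.7), the cyan capsule covered √(1.2² + 0.4²) ≈ 1.3 units.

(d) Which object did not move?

the green cube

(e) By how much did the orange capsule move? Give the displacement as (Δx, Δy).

(-1.8, -1.3)

The orange capsule was at about (10.3, 5.9) and moved to about (8.5, 4.6).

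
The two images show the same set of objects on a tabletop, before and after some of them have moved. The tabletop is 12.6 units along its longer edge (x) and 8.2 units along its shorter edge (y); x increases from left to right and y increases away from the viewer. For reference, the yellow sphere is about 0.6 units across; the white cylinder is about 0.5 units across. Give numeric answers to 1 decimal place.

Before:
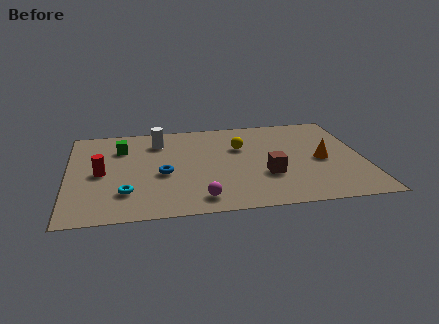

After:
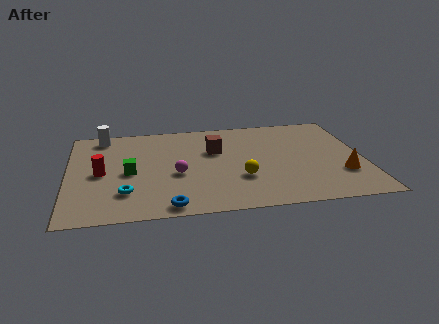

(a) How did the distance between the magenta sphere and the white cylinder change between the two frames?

-0.5

They were about 5.4 units apart before and 4.9 after — 0.5 units closer together.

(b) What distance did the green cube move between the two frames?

2.2

The green cube moved from about (2.3, 6.0) to (2.6, 3.8), a distance of √(0.3² + 2.2²) ≈ 2.2.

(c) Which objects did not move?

the red cylinder and the cyan torus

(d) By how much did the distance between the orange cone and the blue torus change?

+0.8

They were about 6.8 units apart before and 7.6 after — 0.8 units further apart.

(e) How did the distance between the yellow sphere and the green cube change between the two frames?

-0.3

Before: roughly 5.1 units apart; after: 4.8. That's 0.3 units closer together.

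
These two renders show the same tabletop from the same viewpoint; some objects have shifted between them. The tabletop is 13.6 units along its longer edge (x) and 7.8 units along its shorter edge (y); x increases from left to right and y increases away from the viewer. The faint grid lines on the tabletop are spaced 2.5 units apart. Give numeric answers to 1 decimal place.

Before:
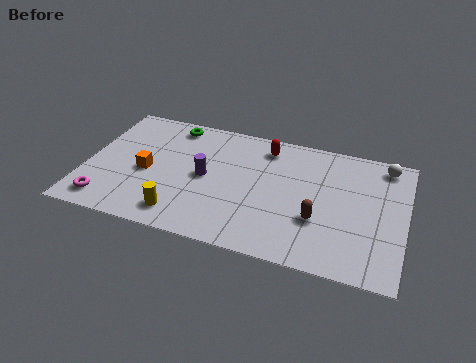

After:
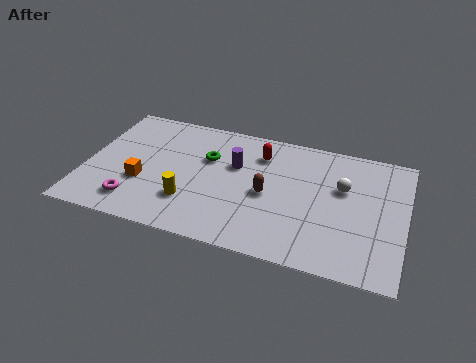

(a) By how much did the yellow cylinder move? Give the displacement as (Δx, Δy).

(0.3, 0.9)

The yellow cylinder started near (4.3, 1.3) and ended near (4.6, 2.2).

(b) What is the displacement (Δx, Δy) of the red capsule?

(-0.2, -0.5)

From the two frames, the red capsule sits at roughly (7.5, 6.5) before and (7.3, 6.0) after.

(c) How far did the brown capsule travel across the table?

2.4

The brown capsule moved from about (10.0, 2.7) to (7.8, 3.6), a distance of √(2.2² + 0.9²) ≈ 2.4.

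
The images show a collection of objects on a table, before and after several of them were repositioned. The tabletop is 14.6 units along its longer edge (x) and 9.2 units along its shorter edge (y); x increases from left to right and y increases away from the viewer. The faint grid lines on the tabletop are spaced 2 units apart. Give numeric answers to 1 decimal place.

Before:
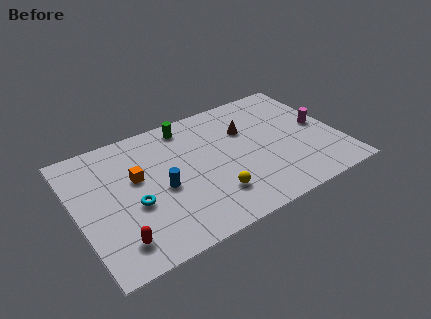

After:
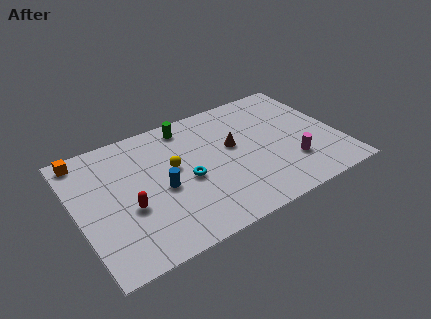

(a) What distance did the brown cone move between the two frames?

1.3

From (9.7, 6.2) to (8.8, 5.3), the brown cone covered √(0.9² + 0.9²) ≈ 1.3 units.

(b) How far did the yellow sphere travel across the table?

3.5

The yellow sphere was near (7.2, 2.3) before and (5.4, 5.3) after, so it travelled √(1.8² + 3.0²) ≈ 3.5 units.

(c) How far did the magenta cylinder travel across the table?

2.9

The magenta cylinder was near (13.7, 4.7) before and (11.7, 2.6) after, so it travelled √(2.0² + 2.1²) ≈ 2.9 units.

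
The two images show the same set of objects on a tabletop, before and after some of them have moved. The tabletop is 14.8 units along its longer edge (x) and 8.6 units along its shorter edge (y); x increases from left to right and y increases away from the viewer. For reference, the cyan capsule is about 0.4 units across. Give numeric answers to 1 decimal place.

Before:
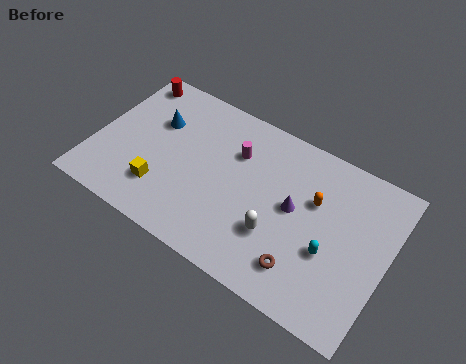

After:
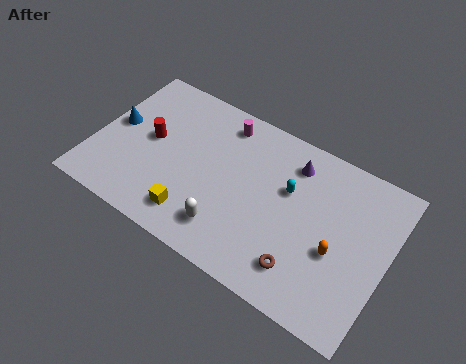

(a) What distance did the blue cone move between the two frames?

2.2

The blue cone moved from about (2.8, 5.7) to (0.9, 4.6), a distance of √(1.9² + 1.1²) ≈ 2.2.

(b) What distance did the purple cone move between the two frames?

2.3

From (10.1, 4.6) to (9.7, 6.9), the purple cone covered √(0.4² + 2.3²) ≈ 2.3 units.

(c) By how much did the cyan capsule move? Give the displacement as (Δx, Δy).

(-2.4, 2.1)

The cyan capsule started near (12.1, 3.3) and ended near (9.7, 5.4).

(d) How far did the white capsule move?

2.5

From (9.5, 2.8) to (7.2, 1.8), the white capsule covered √(2.3² + 1.0²) ≈ 2.5 units.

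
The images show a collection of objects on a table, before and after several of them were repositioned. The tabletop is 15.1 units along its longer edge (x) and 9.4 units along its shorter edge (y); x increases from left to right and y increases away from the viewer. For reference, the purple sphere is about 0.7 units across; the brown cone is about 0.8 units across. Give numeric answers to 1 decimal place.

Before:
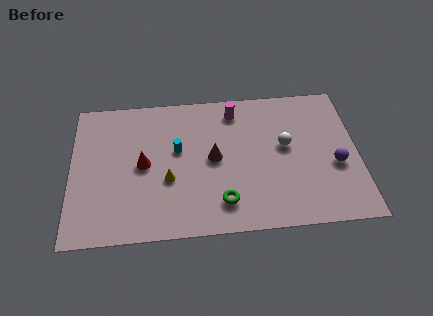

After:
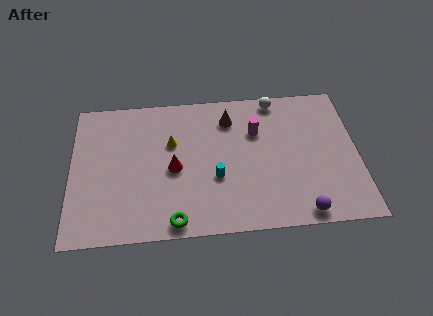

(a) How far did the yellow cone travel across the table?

2.4

The yellow cone was near (5.1, 3.6) before and (5.3, 6.0) after, so it travelled √(0.2² + 2.4²) ≈ 2.4 units.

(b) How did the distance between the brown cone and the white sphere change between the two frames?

-1.1

Before: roughly 3.8 units apart; after: 2.7. That's 1.1 units closer together.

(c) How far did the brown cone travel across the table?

2.8

From (7.5, 4.8) to (8.4, 7.4), the brown cone covered √(0.9² + 2.6²) ≈ 2.8 units.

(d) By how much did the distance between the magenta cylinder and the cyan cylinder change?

-0.3

They were about 3.9 units apart before and 3.6 after — 0.3 units closer together.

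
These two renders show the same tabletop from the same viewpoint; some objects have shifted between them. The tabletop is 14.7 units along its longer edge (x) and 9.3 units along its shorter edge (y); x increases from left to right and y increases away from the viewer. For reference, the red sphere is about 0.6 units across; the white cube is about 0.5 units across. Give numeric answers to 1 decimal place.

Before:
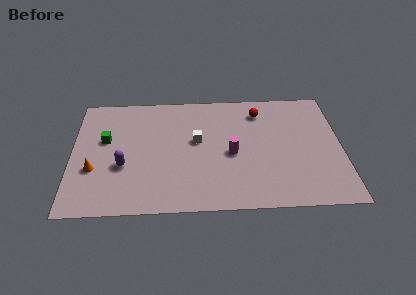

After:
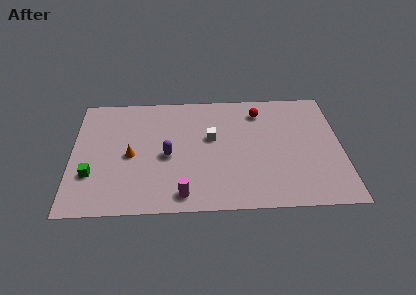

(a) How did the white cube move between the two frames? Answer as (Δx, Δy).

(0.8, 0.2)

The white cube started near (6.8, 5.3) and ended near (7.6, 5.5).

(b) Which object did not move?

the red sphere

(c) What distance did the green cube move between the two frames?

2.8

The green cube was near (1.8, 5.6) before and (1.1, 2.9) after, so it travelled √(0.7² + 2.7²) ≈ 2.8 units.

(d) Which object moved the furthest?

the magenta cylinder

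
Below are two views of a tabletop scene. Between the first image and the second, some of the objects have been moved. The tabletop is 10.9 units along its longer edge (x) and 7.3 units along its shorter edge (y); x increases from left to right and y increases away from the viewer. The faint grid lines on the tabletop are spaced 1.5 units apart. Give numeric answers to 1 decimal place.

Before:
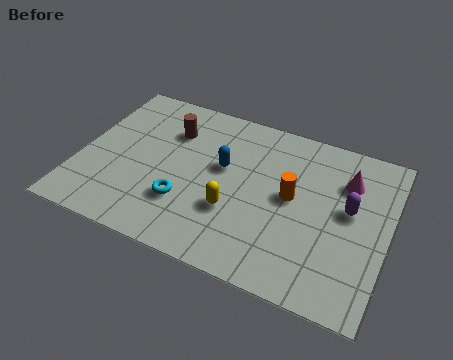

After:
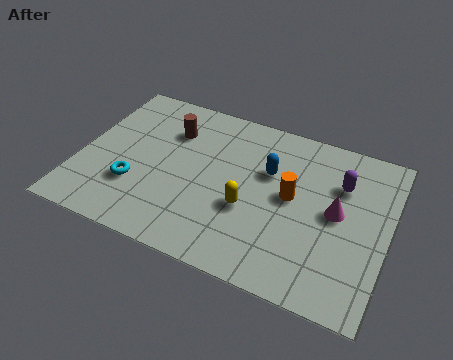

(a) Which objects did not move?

the brown cylinder and the orange cylinder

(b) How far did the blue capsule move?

1.6

From (5.0, 4.3) to (6.6, 4.7), the blue capsule covered √(1.6² + 0.4²) ≈ 1.6 units.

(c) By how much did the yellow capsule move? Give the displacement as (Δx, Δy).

(0.5, 0.3)

The yellow capsule started near (5.6, 2.5) and ended near (6.1, 2.8).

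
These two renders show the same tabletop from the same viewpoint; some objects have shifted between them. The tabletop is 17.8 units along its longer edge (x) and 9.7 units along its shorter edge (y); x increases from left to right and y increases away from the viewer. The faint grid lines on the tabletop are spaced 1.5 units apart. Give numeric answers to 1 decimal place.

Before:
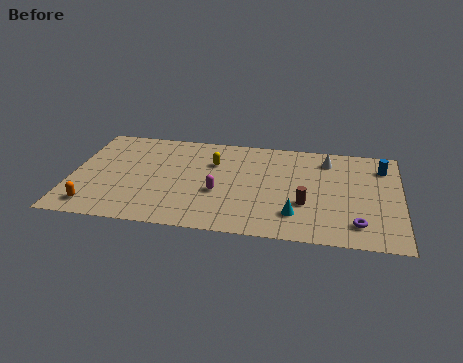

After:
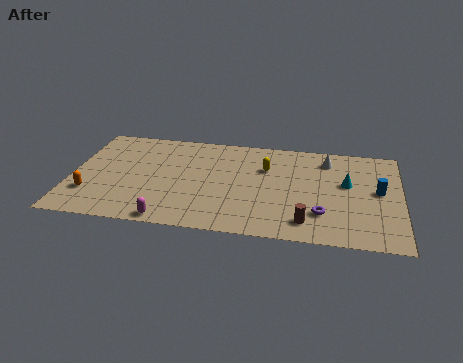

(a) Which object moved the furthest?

the cyan cone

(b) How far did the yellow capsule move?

2.9

The yellow capsule moved from about (7.6, 6.7) to (10.5, 6.6), a distance of √(2.9² + 0.1²) ≈ 2.9.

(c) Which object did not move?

the white cone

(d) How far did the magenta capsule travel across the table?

3.9

The magenta capsule moved from about (8.0, 3.8) to (5.5, 0.8), a distance of √(2.5² + 3.0²) ≈ 3.9.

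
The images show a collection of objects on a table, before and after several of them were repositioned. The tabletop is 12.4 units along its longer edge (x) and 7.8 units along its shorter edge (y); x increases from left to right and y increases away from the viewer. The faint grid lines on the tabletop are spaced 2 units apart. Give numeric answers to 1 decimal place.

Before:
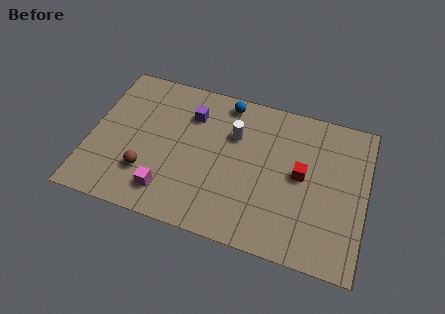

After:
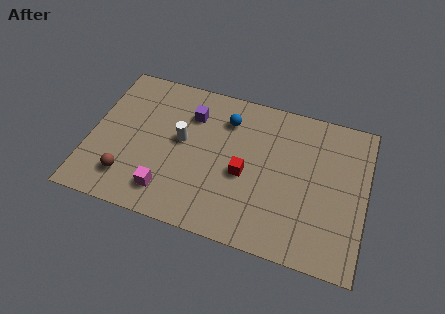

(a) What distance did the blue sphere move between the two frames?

0.9

The blue sphere moved from about (5.9, 6.9) to (6.0, 6.0), a distance of √(0.1² + 0.9²) ≈ 0.9.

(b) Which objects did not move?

the magenta cube and the purple cube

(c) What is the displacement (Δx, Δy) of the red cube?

(-2.5, -0.7)

From the two frames, the red cube sits at roughly (9.5, 4.1) before and (7.0, 3.4) after.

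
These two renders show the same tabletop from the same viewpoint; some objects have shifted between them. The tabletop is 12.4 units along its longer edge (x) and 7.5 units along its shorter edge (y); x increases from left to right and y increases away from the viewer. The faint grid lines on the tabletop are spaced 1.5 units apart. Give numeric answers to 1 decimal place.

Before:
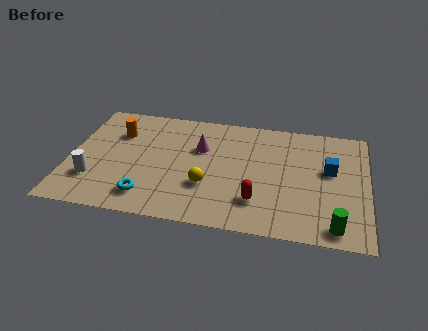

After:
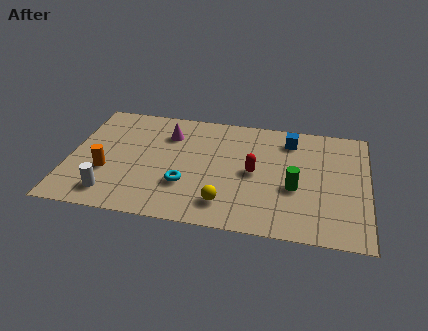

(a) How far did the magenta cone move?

1.6

From (5.4, 4.9) to (4.0, 5.6), the magenta cone covered √(1.4² + 0.7²) ≈ 1.6 units.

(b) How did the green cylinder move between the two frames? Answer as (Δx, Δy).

(-1.7, 2.1)

The green cylinder started near (11.1, 0.9) and ended near (9.4, 3.0).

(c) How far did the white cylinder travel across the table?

1.1

From (1.1, 2.1) to (1.9, 1.3), the white cylinder covered √(0.8² + 0.8²) ≈ 1.1 units.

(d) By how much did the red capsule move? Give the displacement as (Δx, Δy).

(-0.2, 1.8)

From the two frames, the red capsule sits at roughly (7.9, 1.9) before and (7.7, 3.7) after.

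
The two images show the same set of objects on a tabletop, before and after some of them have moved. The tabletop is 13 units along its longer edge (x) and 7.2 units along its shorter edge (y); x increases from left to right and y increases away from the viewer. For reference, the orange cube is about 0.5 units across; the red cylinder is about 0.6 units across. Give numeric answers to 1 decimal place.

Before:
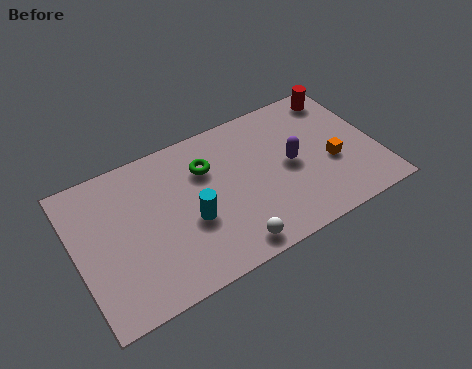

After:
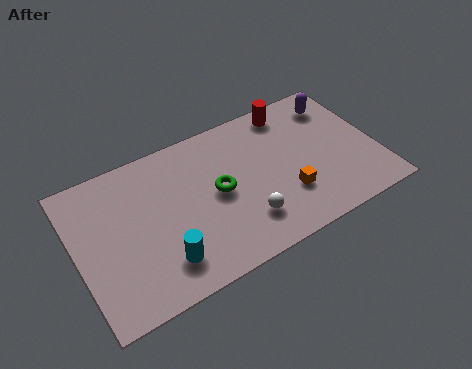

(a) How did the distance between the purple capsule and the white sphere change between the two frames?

+2.1

The distance was about 4.1 in the first image and 6.2 in the second, so they moved 2.1 units further apart.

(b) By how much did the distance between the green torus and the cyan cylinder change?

+1.0

Before: roughly 2.4 units apart; after: 3.4. That's 1.0 units further apart.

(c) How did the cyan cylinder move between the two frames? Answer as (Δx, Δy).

(-1.4, -1.3)

The cyan cylinder was at about (4.8, 2.9) and moved to about (3.4, 1.6).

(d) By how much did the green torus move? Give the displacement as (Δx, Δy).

(0.3, -1.4)

The green torus started near (5.8, 5.1) and ended near (6.1, 3.7).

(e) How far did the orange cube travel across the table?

2.2

From (11.0, 2.9) to (8.9, 2.2), the orange cube covered √(2.1² + 0.7²) ≈ 2.2 units.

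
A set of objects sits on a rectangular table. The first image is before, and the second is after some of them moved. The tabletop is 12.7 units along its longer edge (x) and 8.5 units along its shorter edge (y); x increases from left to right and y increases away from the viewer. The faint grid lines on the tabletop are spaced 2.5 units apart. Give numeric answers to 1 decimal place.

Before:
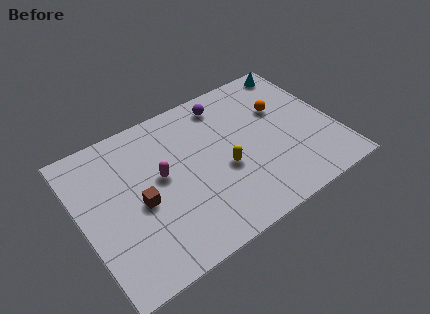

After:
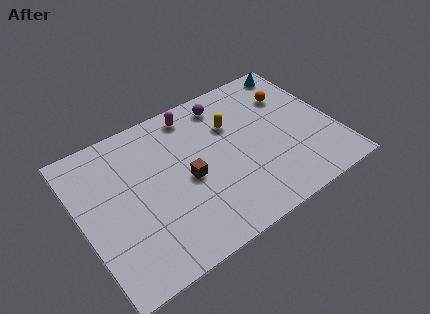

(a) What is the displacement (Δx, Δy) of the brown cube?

(2.4, 0.1)

The brown cube was at about (2.8, 3.8) and moved to about (5.2, 3.9).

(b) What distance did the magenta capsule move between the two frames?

3.4

The magenta capsule was near (4.0, 4.7) before and (6.1, 7.4) after, so it travelled √(2.1² + 2.7²) ≈ 3.4 units.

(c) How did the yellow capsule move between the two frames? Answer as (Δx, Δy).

(0.8, 2.3)

The yellow capsule started near (7.0, 3.5) and ended near (7.8, 5.8).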